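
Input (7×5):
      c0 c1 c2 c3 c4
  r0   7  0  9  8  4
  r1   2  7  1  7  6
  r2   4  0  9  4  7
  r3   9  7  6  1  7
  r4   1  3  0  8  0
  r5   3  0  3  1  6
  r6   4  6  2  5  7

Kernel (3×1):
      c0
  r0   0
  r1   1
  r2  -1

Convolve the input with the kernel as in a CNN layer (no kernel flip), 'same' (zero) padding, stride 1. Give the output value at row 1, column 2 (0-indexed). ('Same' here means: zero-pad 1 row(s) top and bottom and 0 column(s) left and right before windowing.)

The receptive field on the zero-padded input at this output position is [9 / 1 / 9]. Elementwise product with the kernel and sum: 1·1 + 9·-1.

-8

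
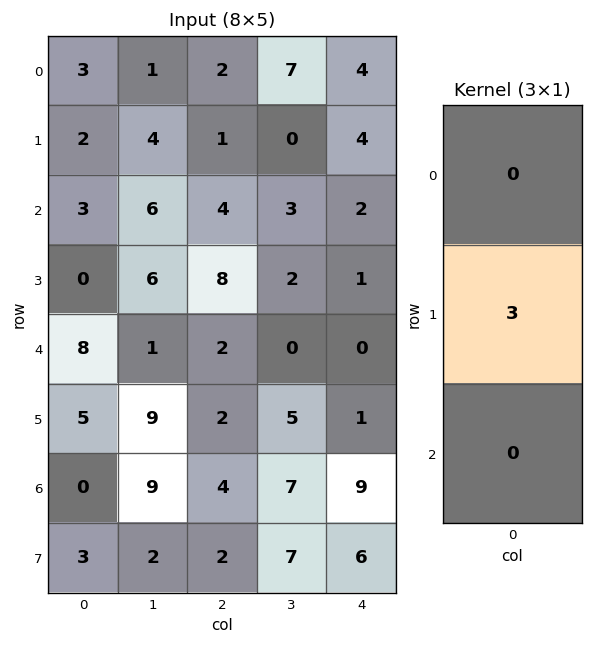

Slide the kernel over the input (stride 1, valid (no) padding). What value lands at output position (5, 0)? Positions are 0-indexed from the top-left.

0

The receptive field on the input at this output position is [5 / 0 / 3]. Elementwise product with the kernel and sum: 0·3.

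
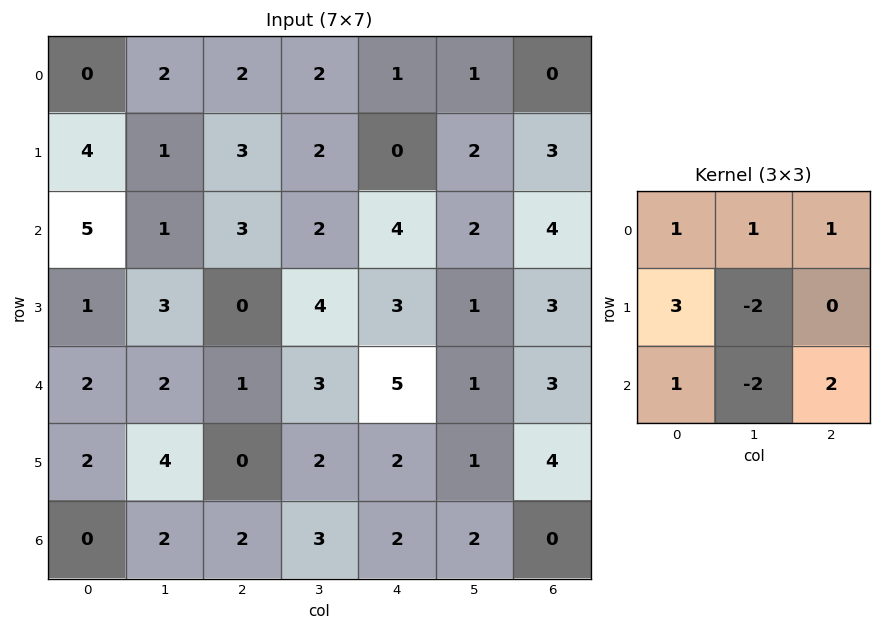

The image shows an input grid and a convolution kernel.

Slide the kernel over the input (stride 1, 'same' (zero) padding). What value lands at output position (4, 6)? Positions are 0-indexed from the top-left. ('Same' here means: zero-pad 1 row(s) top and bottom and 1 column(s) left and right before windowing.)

-6

The receptive field on the zero-padded input at this output position is [1 3 0 / 1 3 0 / 1 4 0]. Elementwise product with the kernel and sum: 1·1 + 3·1 + 0·1 + 1·3 + 3·-2 + 1·1 + 4·-2 + 0·2.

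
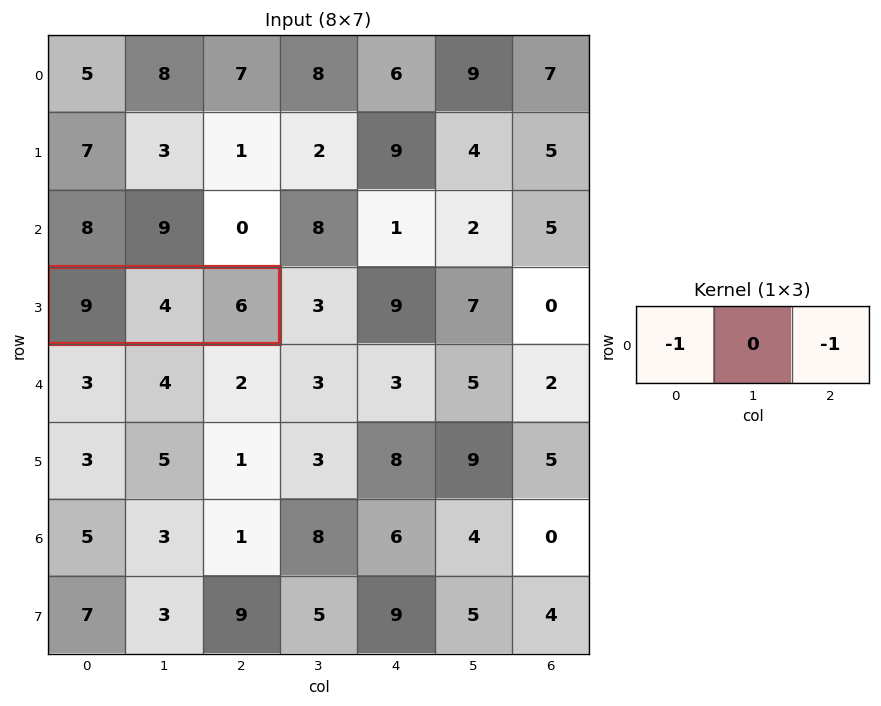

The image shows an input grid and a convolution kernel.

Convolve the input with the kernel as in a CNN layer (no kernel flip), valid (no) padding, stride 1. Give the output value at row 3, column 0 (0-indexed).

-15

The receptive field on the input at this output position is [9 4 6]. Elementwise product with the kernel and sum: 9·-1 + 6·-1.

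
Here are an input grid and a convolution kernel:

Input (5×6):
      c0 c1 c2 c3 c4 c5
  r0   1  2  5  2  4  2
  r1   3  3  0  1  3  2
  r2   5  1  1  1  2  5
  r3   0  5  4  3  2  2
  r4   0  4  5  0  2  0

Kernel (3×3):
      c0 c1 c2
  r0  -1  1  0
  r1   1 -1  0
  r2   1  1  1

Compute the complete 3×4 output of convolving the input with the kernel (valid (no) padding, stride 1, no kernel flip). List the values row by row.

Output[0,0]: The receptive field on the input at this output position is [1 2 5 / 3 3 0 / 5 1 1]. Elementwise product with the kernel and sum: 1·-1 + 2·1 + 3·1 + 3·-1 + 5·1 + 1·1 + 1·1.
Output[0,1]: The receptive field on the input at this output position is [2 5 2 / 3 0 1 / 1 1 1]. Elementwise product with the kernel and sum: 2·-1 + 5·1 + 3·1 + 0·-1 + 1·1 + 1·1 + 1·1.

8 9 0 8
13 9 10 8
0 10 8 4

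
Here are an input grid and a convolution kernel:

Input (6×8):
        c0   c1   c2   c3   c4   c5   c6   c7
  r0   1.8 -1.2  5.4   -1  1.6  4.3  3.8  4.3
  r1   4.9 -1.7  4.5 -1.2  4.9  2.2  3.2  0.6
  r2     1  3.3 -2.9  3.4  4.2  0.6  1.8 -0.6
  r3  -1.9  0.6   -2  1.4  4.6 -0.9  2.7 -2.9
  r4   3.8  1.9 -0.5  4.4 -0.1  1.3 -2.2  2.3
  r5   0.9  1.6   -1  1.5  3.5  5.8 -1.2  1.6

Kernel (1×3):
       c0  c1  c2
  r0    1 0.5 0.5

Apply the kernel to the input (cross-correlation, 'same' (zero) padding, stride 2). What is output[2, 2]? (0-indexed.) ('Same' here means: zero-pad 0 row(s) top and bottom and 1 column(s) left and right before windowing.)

The receptive field on the zero-padded input at this output position is [4.4 -0.1 1.3]. Elementwise product with the kernel and sum: 4.4·1 + -0.1·0.5 + 1.3·0.5.

5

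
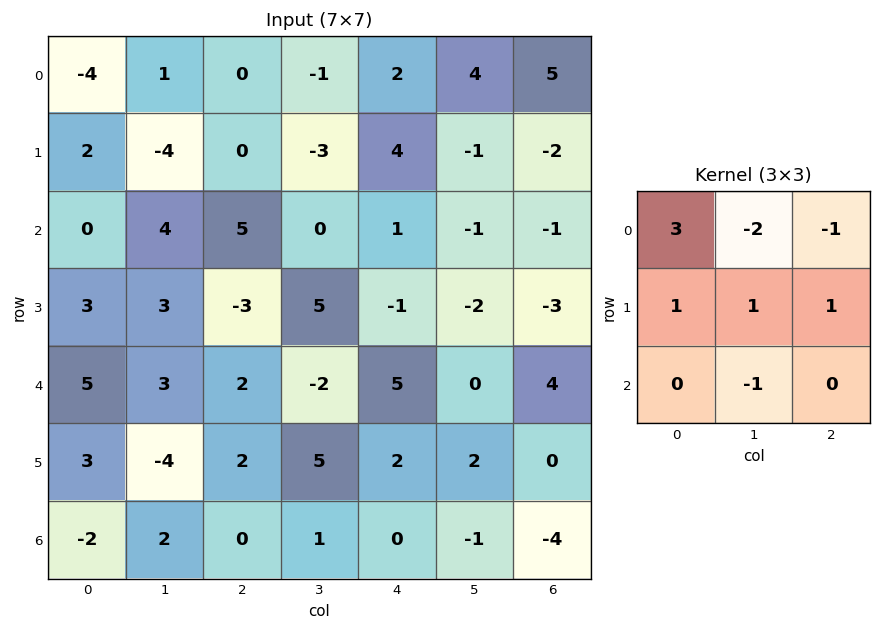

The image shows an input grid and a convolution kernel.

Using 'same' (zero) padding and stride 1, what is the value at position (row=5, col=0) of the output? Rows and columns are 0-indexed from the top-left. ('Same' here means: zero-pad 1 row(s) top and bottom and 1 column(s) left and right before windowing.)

-12

The receptive field on the zero-padded input at this output position is [0 5 3 / 0 3 -4 / 0 -2 2]. Elementwise product with the kernel and sum: 0·3 + 5·-2 + 3·-1 + 0·1 + 3·1 + -4·1 + -2·-1.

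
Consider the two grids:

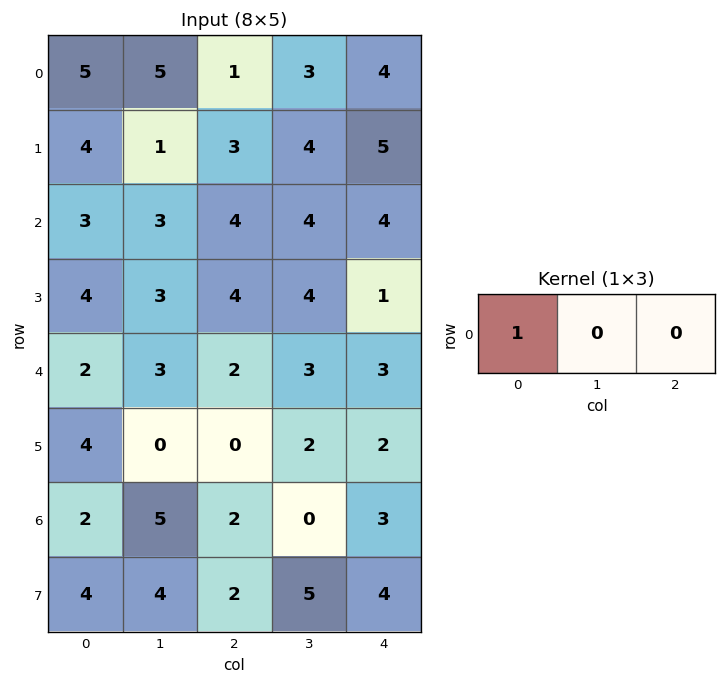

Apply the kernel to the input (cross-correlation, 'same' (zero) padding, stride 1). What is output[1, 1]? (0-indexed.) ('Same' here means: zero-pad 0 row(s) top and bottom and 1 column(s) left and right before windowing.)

The receptive field on the zero-padded input at this output position is [4 1 3]. Elementwise product with the kernel and sum: 4·1.

4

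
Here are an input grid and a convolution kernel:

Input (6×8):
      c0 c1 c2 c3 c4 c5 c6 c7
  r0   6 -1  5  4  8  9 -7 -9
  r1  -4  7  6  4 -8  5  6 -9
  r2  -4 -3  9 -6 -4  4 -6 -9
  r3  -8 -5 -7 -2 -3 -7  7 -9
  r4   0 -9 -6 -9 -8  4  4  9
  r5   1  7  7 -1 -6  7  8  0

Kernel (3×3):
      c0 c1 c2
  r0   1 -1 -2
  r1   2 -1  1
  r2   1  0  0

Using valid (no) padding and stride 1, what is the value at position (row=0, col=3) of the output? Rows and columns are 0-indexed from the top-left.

The receptive field on the input at this output position is [4 8 9 / 4 -8 5 / -6 -4 4]. Elementwise product with the kernel and sum: 4·1 + 8·-1 + 9·-2 + 4·2 + -8·-1 + 5·1 + -6·1.

-7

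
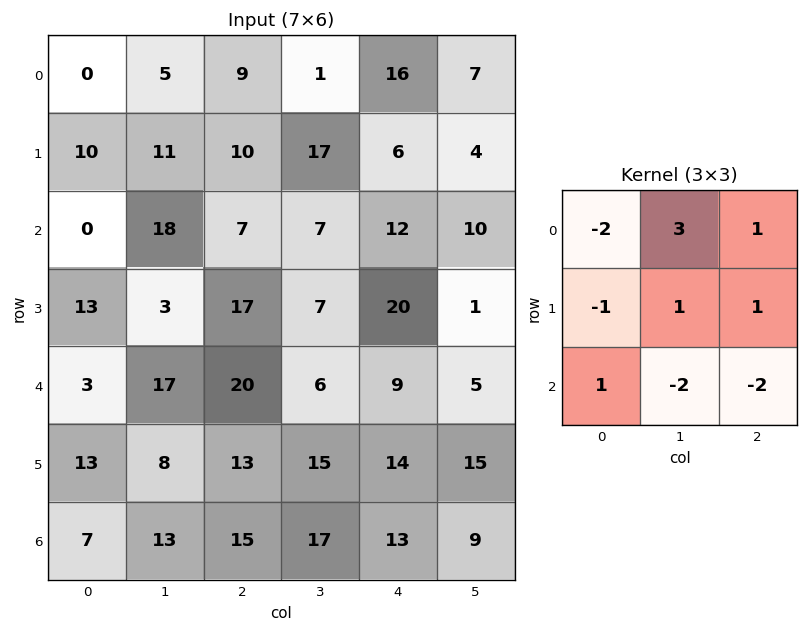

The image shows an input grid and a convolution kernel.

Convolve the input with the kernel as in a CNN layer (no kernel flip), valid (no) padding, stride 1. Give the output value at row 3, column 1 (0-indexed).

The receptive field on the input at this output position is [3 17 7 / 17 20 6 / 8 13 15]. Elementwise product with the kernel and sum: 3·-2 + 17·3 + 7·1 + 17·-1 + 20·1 + 6·1 + 8·1 + 13·-2 + 15·-2.

13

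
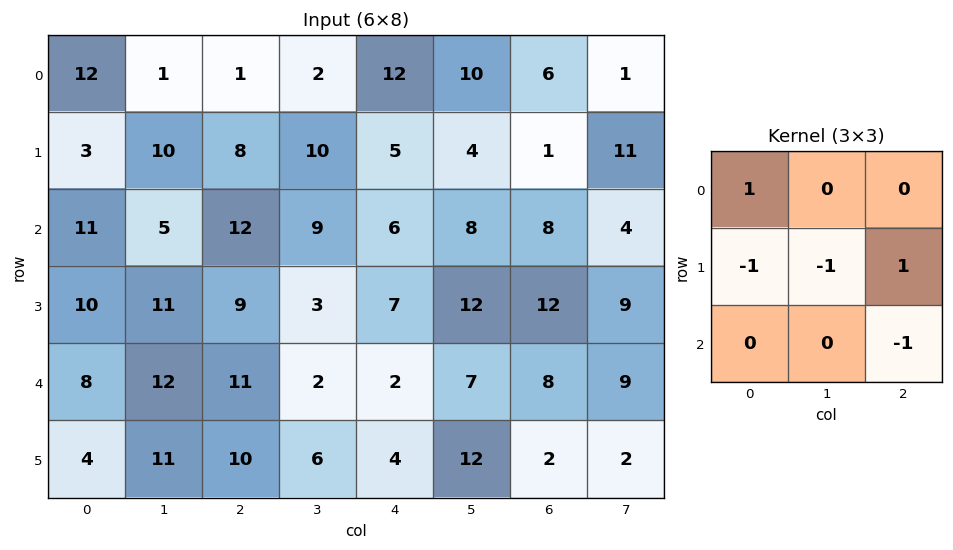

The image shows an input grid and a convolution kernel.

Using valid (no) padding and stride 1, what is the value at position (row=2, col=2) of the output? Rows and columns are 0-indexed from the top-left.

5

The receptive field on the input at this output position is [12 9 6 / 9 3 7 / 11 2 2]. Elementwise product with the kernel and sum: 12·1 + 9·-1 + 3·-1 + 7·1 + 2·-1.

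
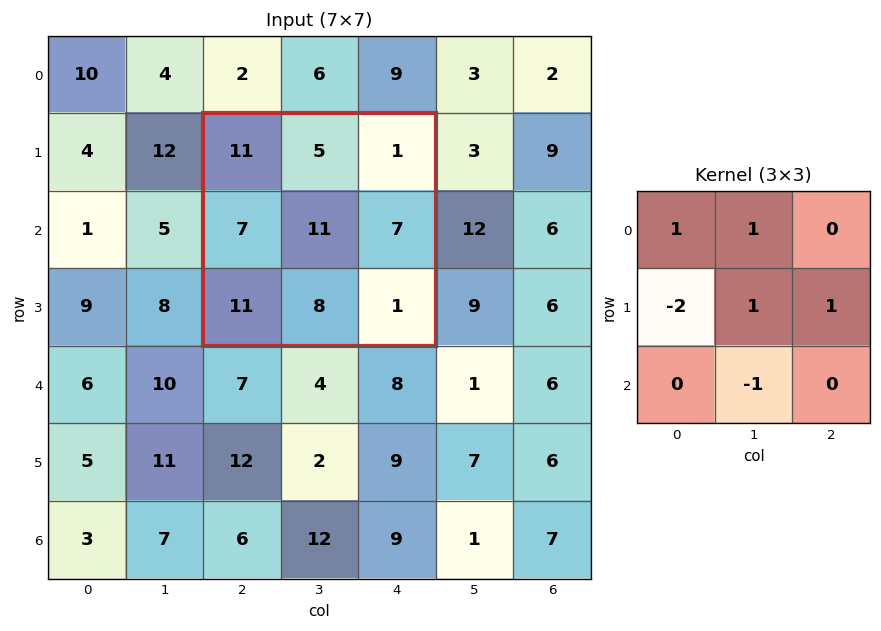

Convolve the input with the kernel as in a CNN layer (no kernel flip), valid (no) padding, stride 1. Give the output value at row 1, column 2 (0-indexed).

The receptive field on the input at this output position is [11 5 1 / 7 11 7 / 11 8 1]. Elementwise product with the kernel and sum: 11·1 + 5·1 + 7·-2 + 11·1 + 7·1 + 8·-1.

12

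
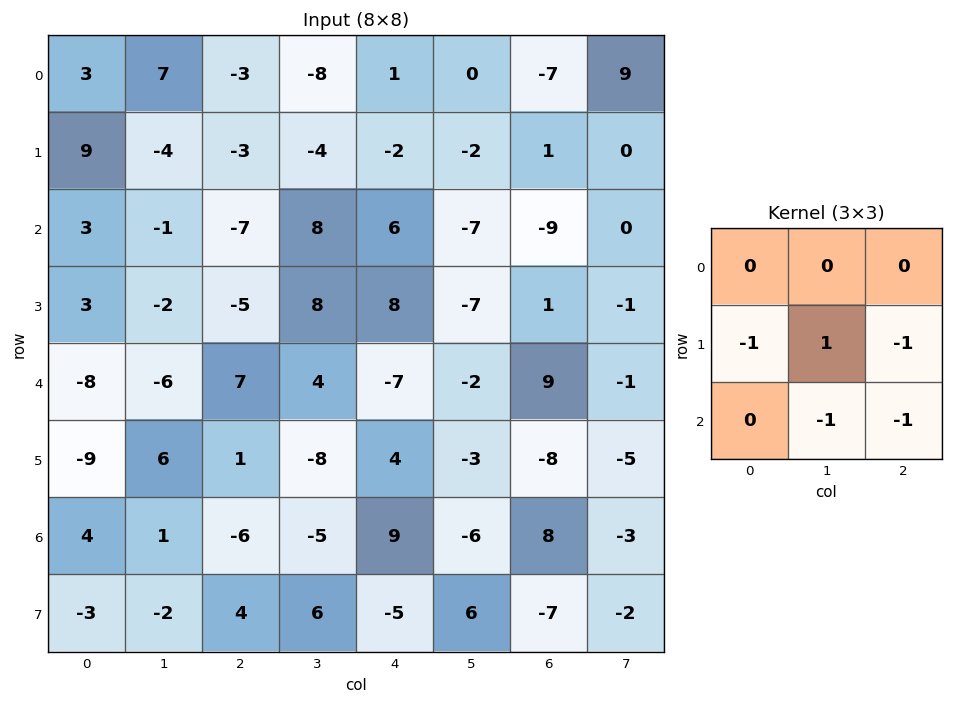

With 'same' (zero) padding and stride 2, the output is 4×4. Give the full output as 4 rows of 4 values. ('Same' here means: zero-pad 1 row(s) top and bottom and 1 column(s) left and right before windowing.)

-9 5 13 -17
3 -17 4 -2
1 16 -10 25
8 -12 19 26

Output[0,0]: The receptive field on the zero-padded input at this output position is [0 0 0 / 0 3 7 / 0 9 -4]. Elementwise product with the kernel and sum: 0·-1 + 3·1 + 7·-1 + 9·-1 + -4·-1.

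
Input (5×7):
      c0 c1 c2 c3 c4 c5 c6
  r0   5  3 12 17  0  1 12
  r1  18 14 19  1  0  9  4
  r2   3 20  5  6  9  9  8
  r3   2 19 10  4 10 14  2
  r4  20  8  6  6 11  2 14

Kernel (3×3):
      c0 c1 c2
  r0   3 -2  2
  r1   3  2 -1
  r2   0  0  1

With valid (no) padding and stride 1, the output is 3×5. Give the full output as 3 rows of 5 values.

Output[0,0]: The receptive field on the input at this output position is [5 3 12 / 18 14 19 / 3 20 5]. Elementwise product with the kernel and sum: 5·3 + 3·-2 + 12·2 + 18·3 + 14·2 + 19·-1 + 5·1.
Output[0,1]: The receptive field on the input at this output position is [3 12 17 / 14 19 1 / 20 5 6]. Elementwise product with the kernel and sum: 3·3 + 12·-2 + 17·2 + 14·3 + 19·2 + 1·-1 + 6·1.

101 104 70 56 44
118 74 83 62 29
19 141 60 38 95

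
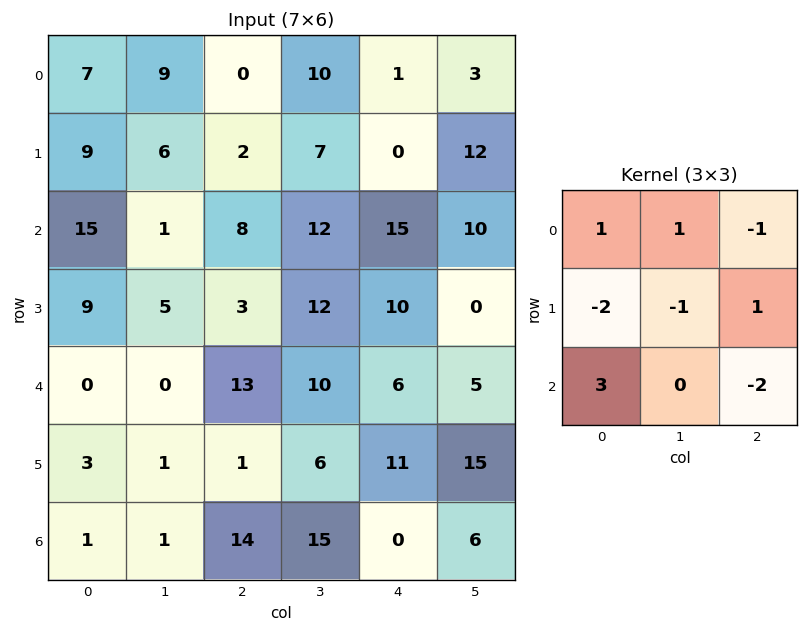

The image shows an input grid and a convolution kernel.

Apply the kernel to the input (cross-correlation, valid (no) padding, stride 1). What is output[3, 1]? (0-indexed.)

-16

The receptive field on the input at this output position is [5 3 12 / 0 13 10 / 1 1 6]. Elementwise product with the kernel and sum: 5·1 + 3·1 + 12·-1 + 0·-2 + 13·-1 + 10·1 + 1·3 + 6·-2.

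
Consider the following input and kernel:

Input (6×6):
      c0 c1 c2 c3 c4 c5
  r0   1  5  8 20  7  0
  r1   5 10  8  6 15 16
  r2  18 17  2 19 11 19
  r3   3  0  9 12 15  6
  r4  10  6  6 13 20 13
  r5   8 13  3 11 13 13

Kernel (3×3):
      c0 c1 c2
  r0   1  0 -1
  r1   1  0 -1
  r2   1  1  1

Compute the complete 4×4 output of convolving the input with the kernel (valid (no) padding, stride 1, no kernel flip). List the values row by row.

Output[0,0]: The receptive field on the input at this output position is [1 5 8 / 5 10 8 / 18 17 2]. Elementwise product with the kernel and sum: 1·1 + 8·-1 + 5·1 + 8·-1 + 18·1 + 17·1 + 2·1.
Output[0,1]: The receptive field on the input at this output position is [5 8 20 / 10 8 6 / 17 2 19]. Elementwise product with the kernel and sum: 5·1 + 20·-1 + 10·1 + 6·-1 + 17·1 + 2·1 + 19·1.

27 27 26 59
25 23 20 23
32 11 24 52
22 8 7 43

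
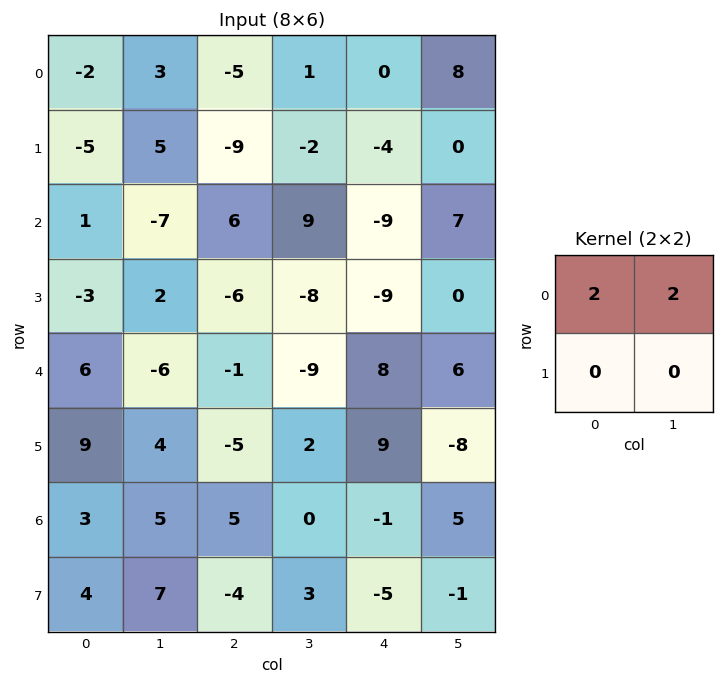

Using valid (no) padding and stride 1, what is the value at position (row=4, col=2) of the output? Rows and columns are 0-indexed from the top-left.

-20

The receptive field on the input at this output position is [-1 -9 / -5 2]. Elementwise product with the kernel and sum: -1·2 + -9·2.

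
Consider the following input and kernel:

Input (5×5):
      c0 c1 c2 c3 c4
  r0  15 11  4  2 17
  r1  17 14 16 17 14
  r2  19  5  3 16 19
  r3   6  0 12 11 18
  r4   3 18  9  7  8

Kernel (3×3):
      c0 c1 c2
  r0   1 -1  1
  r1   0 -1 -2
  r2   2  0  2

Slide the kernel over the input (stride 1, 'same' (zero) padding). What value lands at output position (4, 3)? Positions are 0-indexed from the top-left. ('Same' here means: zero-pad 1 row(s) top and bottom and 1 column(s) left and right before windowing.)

-4

The receptive field on the zero-padded input at this output position is [12 11 18 / 9 7 8 / 0 0 0]. Elementwise product with the kernel and sum: 12·1 + 11·-1 + 18·1 + 7·-1 + 8·-2 + 0·2 + 0·2.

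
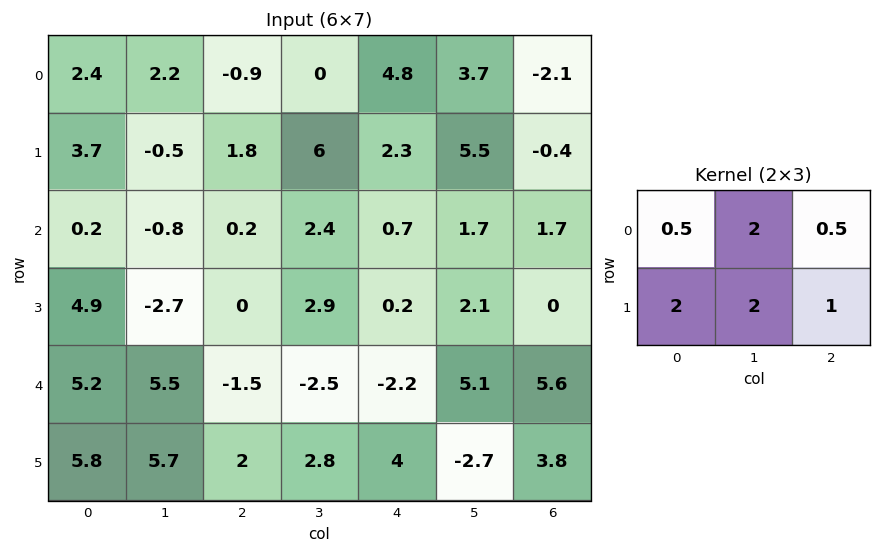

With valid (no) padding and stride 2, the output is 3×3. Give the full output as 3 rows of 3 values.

13.35 19.85 23.95
3 11.25 9.2
37.85 6.75 18.3

Output[0,0]: The receptive field on the input at this output position is [2.4 2.2 -0.9 / 3.7 -0.5 1.8]. Elementwise product with the kernel and sum: 2.4·0.5 + 2.2·2 + -0.9·0.5 + 3.7·2 + -0.5·2 + 1.8·1.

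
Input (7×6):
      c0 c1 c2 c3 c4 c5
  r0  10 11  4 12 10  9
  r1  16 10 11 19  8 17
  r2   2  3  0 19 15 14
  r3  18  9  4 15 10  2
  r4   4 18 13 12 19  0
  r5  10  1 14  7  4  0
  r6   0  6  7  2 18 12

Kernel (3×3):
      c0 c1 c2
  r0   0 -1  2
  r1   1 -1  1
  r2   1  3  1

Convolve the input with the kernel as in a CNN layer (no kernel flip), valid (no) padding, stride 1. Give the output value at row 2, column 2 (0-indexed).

The receptive field on the input at this output position is [0 19 15 / 4 15 10 / 13 12 19]. Elementwise product with the kernel and sum: 19·-1 + 15·2 + 4·1 + 15·-1 + 10·1 + 13·1 + 12·3 + 19·1.

78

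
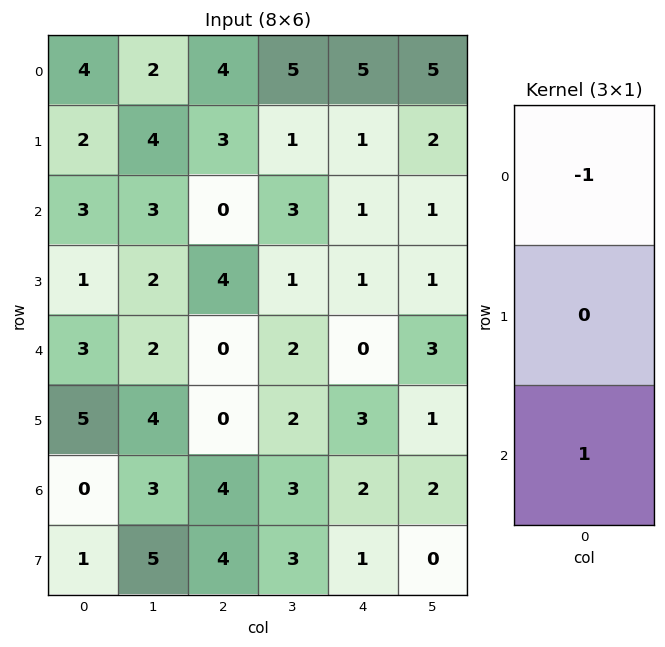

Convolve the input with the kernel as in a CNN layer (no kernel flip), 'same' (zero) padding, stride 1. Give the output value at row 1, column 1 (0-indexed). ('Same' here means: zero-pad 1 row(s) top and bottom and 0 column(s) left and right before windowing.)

The receptive field on the zero-padded input at this output position is [2 / 4 / 3]. Elementwise product with the kernel and sum: 2·-1 + 3·1.

1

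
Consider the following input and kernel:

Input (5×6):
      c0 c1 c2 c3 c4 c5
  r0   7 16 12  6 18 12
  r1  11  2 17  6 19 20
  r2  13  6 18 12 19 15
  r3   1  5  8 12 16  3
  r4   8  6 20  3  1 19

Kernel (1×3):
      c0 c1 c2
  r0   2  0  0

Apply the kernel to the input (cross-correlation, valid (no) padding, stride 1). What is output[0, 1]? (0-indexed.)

The receptive field on the input at this output position is [16 12 6]. Elementwise product with the kernel and sum: 16·2.

32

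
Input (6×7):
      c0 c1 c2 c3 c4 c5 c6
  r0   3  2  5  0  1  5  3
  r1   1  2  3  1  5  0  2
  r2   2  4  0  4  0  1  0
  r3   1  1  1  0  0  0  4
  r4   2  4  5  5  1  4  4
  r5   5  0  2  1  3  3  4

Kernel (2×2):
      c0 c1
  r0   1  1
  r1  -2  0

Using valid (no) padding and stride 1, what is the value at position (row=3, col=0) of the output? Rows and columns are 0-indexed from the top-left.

-2

The receptive field on the input at this output position is [1 1 / 2 4]. Elementwise product with the kernel and sum: 1·1 + 1·1 + 2·-2.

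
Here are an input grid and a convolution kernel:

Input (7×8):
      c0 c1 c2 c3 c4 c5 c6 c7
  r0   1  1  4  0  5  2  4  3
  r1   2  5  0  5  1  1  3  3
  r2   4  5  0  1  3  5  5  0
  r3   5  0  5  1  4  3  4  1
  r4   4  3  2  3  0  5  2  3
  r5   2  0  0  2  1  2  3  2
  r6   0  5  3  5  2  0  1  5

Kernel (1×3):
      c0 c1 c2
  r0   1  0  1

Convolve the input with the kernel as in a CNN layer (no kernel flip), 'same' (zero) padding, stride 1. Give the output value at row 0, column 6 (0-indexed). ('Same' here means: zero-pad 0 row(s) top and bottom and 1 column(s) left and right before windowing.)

The receptive field on the zero-padded input at this output position is [2 4 3]. Elementwise product with the kernel and sum: 2·1 + 3·1.

5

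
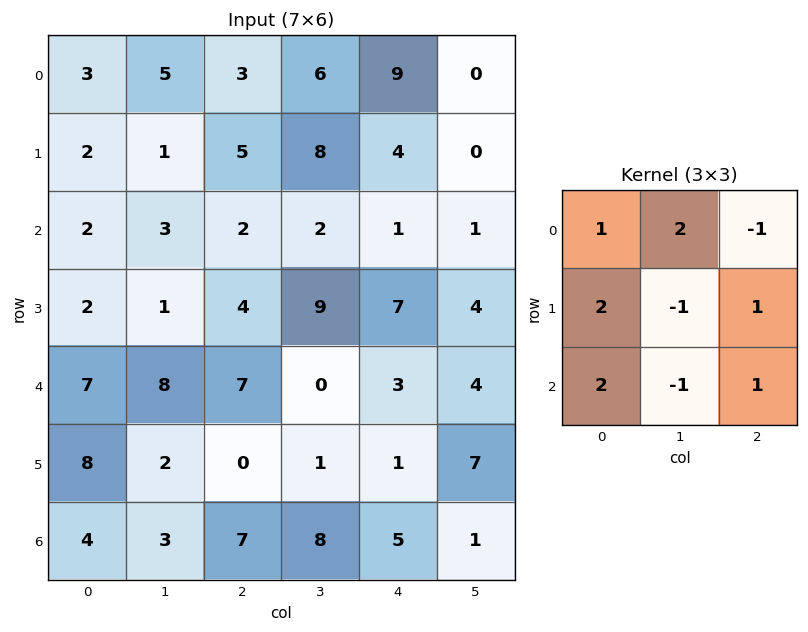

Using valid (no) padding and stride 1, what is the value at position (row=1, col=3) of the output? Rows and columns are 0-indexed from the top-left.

35

The receptive field on the input at this output position is [8 4 0 / 2 1 1 / 9 7 4]. Elementwise product with the kernel and sum: 8·1 + 4·2 + 0·-1 + 2·2 + 1·-1 + 1·1 + 9·2 + 7·-1 + 4·1.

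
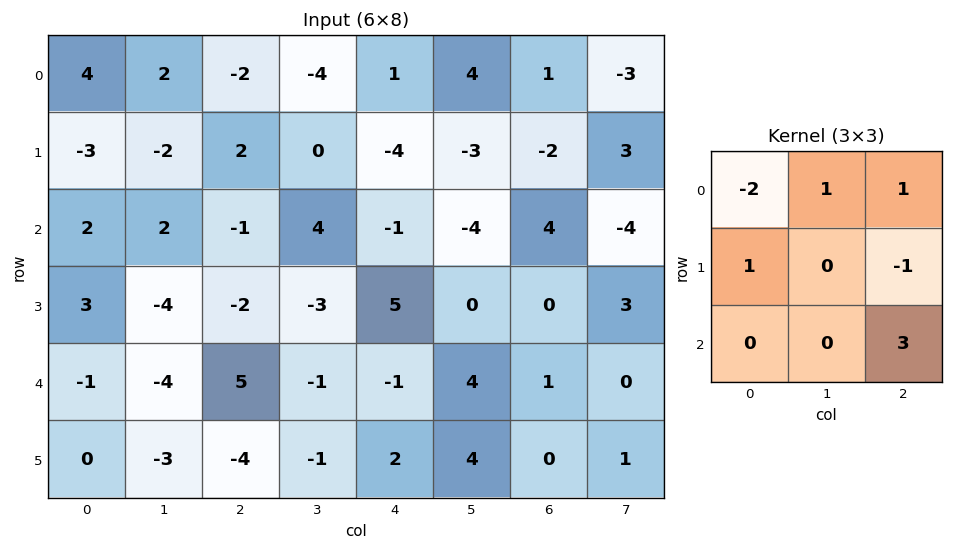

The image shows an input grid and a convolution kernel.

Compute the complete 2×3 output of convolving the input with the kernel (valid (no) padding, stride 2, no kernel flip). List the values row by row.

Output[0,0]: The receptive field on the input at this output position is [4 2 -2 / -3 -2 2 / 2 2 -1]. Elementwise product with the kernel and sum: 4·-2 + 2·1 + -2·1 + -3·1 + 2·-1 + -1·3.
Output[0,1]: The receptive field on the input at this output position is [-2 -4 1 / 2 0 -4 / -1 4 -1]. Elementwise product with the kernel and sum: -2·-2 + -4·1 + 1·1 + 2·1 + -4·-1 + -1·3.

-16 4 13
17 -5 10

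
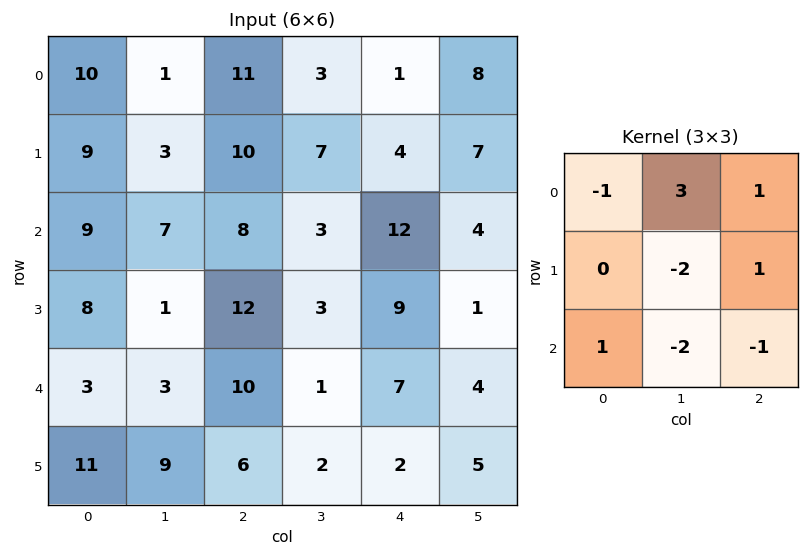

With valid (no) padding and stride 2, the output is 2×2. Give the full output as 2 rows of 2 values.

-5 -21
17 17

Output[0,0]: The receptive field on the input at this output position is [10 1 11 / 9 3 10 / 9 7 8]. Elementwise product with the kernel and sum: 10·-1 + 1·3 + 11·1 + 3·-2 + 10·1 + 9·1 + 7·-2 + 8·-1.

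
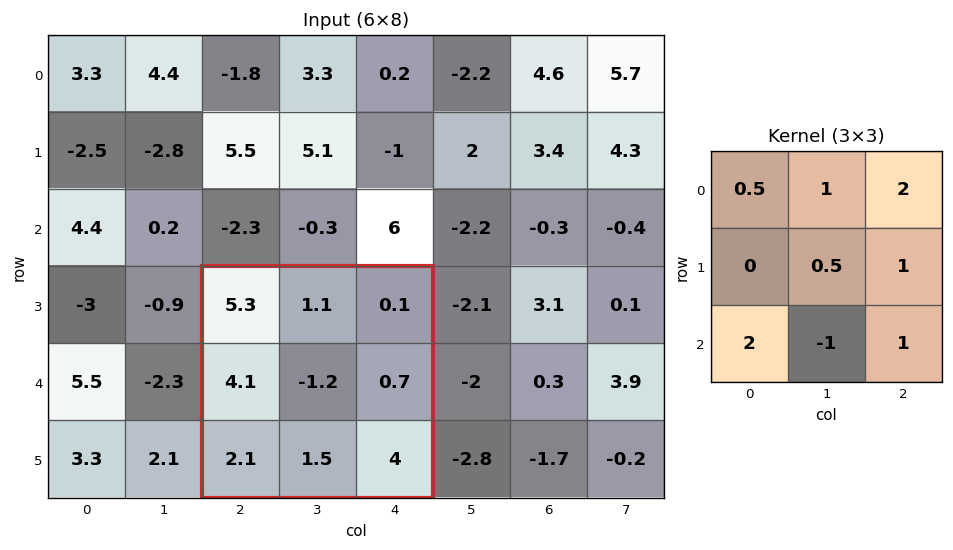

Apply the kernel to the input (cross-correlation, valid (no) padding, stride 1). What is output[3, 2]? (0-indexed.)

10.75

The receptive field on the input at this output position is [5.3 1.1 0.1 / 4.1 -1.2 0.7 / 2.1 1.5 4]. Elementwise product with the kernel and sum: 5.3·0.5 + 1.1·1 + 0.1·2 + -1.2·0.5 + 0.7·1 + 2.1·2 + 1.5·-1 + 4·1.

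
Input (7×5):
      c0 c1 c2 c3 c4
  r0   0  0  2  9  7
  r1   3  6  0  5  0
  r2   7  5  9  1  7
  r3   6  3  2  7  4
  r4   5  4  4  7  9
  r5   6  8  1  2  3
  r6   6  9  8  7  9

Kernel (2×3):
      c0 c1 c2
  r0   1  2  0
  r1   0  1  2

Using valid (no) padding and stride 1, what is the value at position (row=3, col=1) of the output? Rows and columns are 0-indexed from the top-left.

The receptive field on the input at this output position is [3 2 7 / 4 4 7]. Elementwise product with the kernel and sum: 3·1 + 2·2 + 4·1 + 7·2.

25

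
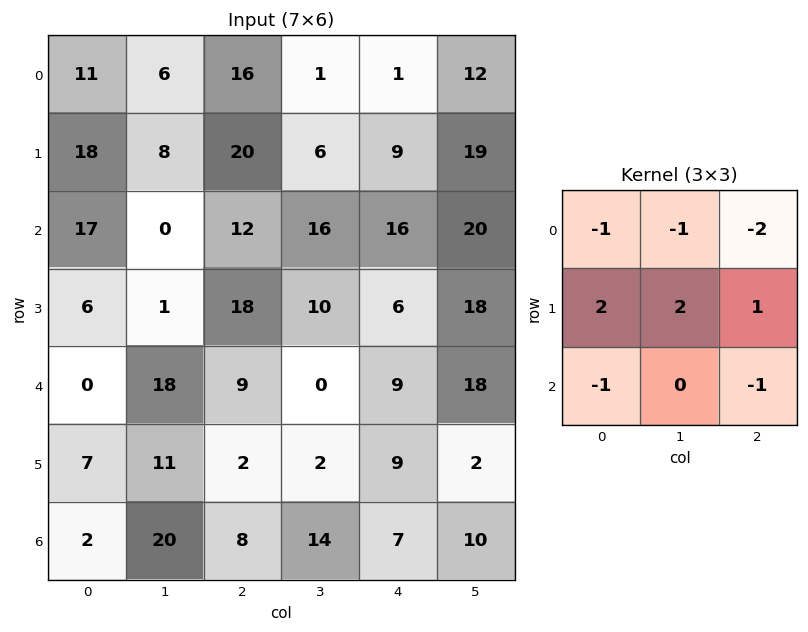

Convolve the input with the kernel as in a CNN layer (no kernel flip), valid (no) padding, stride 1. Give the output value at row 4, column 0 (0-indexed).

-8

The receptive field on the input at this output position is [0 18 9 / 7 11 2 / 2 20 8]. Elementwise product with the kernel and sum: 0·-1 + 18·-1 + 9·-2 + 7·2 + 11·2 + 2·1 + 2·-1 + 8·-1.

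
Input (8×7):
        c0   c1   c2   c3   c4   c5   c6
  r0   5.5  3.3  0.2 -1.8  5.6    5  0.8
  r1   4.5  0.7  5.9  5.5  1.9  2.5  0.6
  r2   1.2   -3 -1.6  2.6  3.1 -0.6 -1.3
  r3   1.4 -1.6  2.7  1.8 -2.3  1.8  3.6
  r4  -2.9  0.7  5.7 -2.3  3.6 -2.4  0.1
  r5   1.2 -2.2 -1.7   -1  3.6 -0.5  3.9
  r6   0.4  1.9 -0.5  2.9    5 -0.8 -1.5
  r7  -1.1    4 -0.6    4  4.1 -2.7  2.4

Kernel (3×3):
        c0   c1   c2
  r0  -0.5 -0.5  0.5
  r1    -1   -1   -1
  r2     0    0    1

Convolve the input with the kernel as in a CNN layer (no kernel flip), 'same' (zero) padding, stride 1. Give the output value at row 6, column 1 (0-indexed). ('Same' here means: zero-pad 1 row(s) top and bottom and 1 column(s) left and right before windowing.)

-2.75

The receptive field on the zero-padded input at this output position is [1.2 -2.2 -1.7 / 0.4 1.9 -0.5 / -1.1 4 -0.6]. Elementwise product with the kernel and sum: 1.2·-0.5 + -2.2·-0.5 + -1.7·0.5 + 0.4·-1 + 1.9·-1 + -0.5·-1 + -0.6·1.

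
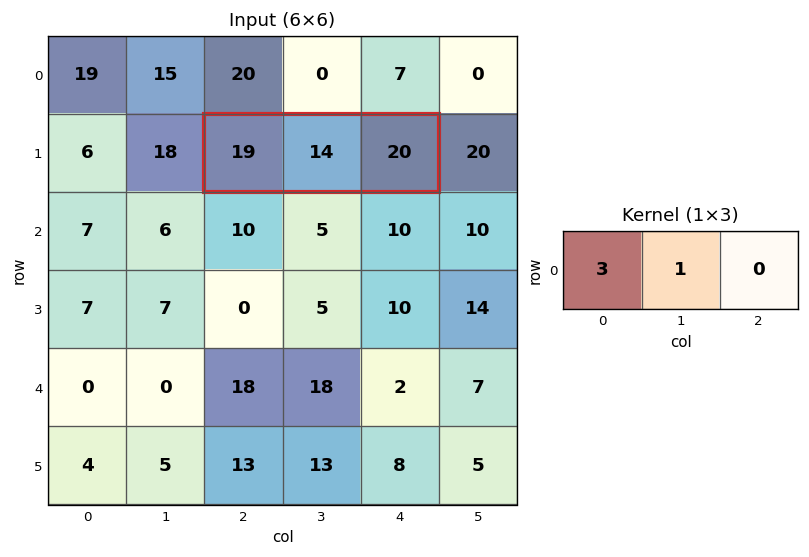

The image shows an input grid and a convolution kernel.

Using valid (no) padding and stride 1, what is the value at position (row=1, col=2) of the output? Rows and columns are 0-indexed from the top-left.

The receptive field on the input at this output position is [19 14 20]. Elementwise product with the kernel and sum: 19·3 + 14·1.

71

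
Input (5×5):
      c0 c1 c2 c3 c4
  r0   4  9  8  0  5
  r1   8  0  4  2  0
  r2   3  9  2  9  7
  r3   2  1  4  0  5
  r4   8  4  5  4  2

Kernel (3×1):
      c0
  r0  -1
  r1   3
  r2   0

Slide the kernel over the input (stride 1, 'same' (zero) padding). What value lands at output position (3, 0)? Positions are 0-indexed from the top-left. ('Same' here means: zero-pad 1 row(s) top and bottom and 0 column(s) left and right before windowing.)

3

The receptive field on the zero-padded input at this output position is [3 / 2 / 8]. Elementwise product with the kernel and sum: 3·-1 + 2·3.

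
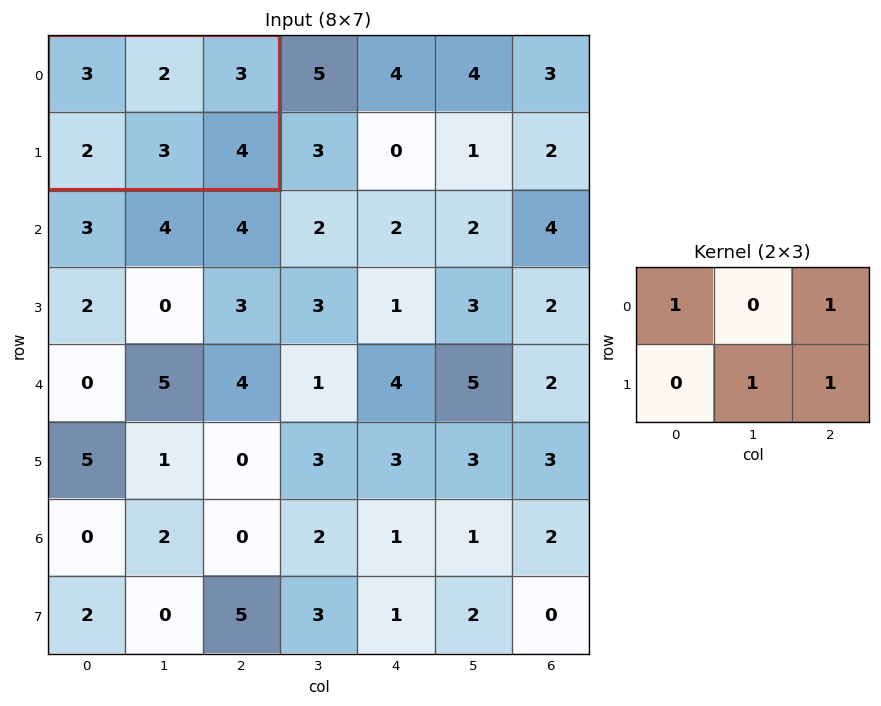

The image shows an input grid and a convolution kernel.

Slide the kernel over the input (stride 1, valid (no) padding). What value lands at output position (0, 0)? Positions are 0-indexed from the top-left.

13

The receptive field on the input at this output position is [3 2 3 / 2 3 4]. Elementwise product with the kernel and sum: 3·1 + 3·1 + 3·1 + 4·1.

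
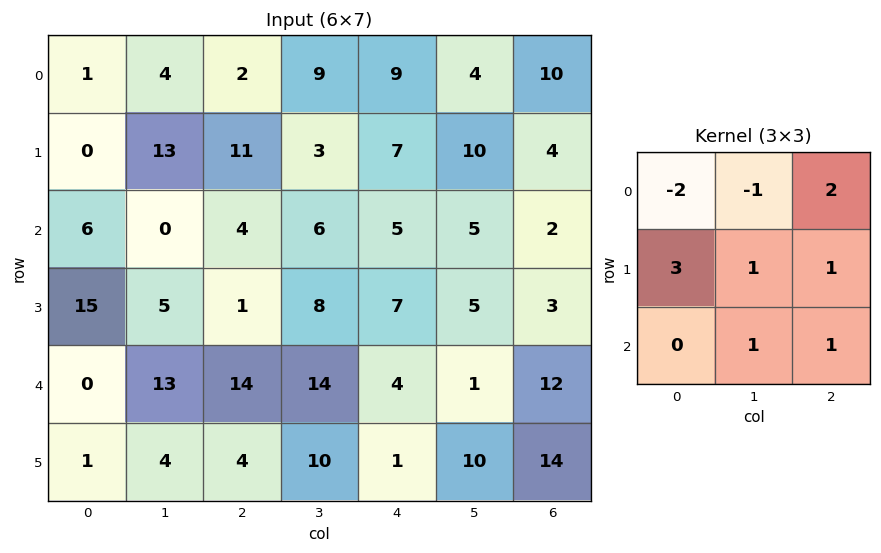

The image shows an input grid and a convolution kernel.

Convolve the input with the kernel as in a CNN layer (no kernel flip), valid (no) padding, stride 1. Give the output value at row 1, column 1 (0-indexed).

The receptive field on the input at this output position is [13 11 3 / 0 4 6 / 5 1 8]. Elementwise product with the kernel and sum: 13·-2 + 11·-1 + 3·2 + 0·3 + 4·1 + 6·1 + 1·1 + 8·1.

-12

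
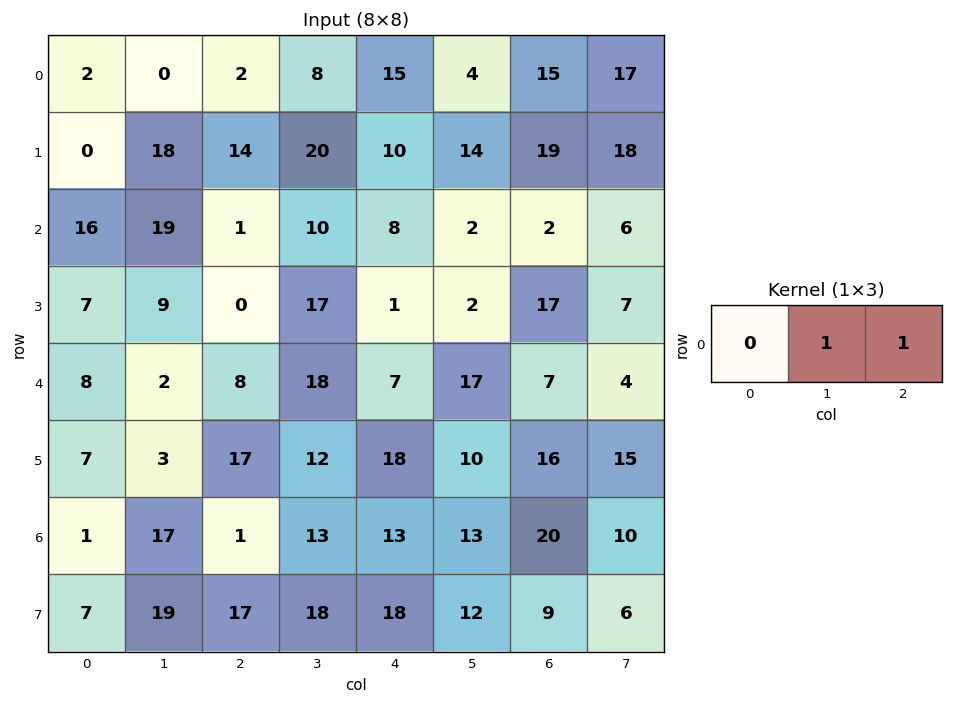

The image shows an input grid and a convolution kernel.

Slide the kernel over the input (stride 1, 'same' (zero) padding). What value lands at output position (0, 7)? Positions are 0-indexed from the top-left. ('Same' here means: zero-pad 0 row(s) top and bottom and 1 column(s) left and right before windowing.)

17

The receptive field on the zero-padded input at this output position is [15 17 0]. Elementwise product with the kernel and sum: 17·1 + 0·1.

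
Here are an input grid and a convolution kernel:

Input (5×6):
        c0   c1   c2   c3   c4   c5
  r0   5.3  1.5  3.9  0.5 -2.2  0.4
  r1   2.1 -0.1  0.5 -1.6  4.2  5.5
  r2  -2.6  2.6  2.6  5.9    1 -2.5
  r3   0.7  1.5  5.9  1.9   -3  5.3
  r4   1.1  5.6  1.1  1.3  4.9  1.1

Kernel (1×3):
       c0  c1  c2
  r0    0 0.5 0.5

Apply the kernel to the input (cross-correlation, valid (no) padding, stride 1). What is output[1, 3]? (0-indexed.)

The receptive field on the input at this output position is [-1.6 4.2 5.5]. Elementwise product with the kernel and sum: 4.2·0.5 + 5.5·0.5.

4.85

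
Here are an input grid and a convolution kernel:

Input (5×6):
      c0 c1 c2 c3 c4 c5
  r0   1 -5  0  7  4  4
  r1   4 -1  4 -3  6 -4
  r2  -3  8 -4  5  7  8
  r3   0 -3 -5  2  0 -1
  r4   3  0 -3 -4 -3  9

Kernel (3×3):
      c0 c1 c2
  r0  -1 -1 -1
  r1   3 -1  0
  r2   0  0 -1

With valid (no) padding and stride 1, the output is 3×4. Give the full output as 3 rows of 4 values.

Output[0,0]: The receptive field on the input at this output position is [1 -5 0 / 4 -1 4 / -3 8 -4]. Elementwise product with the kernel and sum: 1·-1 + -5·-1 + 0·-1 + 4·3 + -1·-1 + -4·-1.

21 -14 -3 -38
-19 26 -24 10
5 -9 -22 -23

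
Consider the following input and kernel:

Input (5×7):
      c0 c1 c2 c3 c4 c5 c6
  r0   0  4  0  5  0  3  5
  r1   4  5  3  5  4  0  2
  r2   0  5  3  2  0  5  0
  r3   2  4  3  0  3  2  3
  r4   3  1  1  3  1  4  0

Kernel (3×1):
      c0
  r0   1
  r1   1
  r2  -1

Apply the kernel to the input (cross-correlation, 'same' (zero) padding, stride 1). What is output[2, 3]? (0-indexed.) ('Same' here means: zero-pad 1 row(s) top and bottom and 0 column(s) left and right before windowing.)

7

The receptive field on the zero-padded input at this output position is [5 / 2 / 0]. Elementwise product with the kernel and sum: 5·1 + 2·1 + 0·-1.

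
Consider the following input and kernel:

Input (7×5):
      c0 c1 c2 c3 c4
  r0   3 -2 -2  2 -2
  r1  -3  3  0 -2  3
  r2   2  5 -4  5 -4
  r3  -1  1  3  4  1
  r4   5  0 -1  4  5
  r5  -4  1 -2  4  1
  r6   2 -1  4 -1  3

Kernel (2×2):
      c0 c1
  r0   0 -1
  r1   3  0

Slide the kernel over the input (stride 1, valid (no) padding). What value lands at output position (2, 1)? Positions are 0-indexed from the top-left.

7

The receptive field on the input at this output position is [5 -4 / 1 3]. Elementwise product with the kernel and sum: -4·-1 + 1·3.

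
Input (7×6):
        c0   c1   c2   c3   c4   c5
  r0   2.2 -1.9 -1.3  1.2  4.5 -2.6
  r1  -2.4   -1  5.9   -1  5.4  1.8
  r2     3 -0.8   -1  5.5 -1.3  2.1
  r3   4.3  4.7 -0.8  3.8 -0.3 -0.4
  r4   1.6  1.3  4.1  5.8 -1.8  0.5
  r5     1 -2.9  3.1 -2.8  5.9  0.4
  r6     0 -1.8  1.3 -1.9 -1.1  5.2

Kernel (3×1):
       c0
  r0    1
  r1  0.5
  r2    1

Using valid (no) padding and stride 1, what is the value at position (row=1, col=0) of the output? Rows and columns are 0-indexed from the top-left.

The receptive field on the input at this output position is [-2.4 / 3 / 4.3]. Elementwise product with the kernel and sum: -2.4·1 + 3·0.5 + 4.3·1.

3.4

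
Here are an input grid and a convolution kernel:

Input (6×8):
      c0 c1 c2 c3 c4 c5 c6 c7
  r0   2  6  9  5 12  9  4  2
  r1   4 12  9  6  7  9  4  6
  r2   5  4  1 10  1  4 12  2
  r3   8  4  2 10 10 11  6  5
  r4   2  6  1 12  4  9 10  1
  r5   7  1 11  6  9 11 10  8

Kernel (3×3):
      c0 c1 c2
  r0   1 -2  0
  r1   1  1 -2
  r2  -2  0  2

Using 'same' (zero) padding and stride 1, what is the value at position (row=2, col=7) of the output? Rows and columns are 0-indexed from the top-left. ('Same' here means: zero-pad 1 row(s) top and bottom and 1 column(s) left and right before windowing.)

The receptive field on the zero-padded input at this output position is [4 6 0 / 12 2 0 / 6 5 0]. Elementwise product with the kernel and sum: 4·1 + 6·-2 + 12·1 + 2·1 + 0·-2 + 6·-2 + 0·2.

-6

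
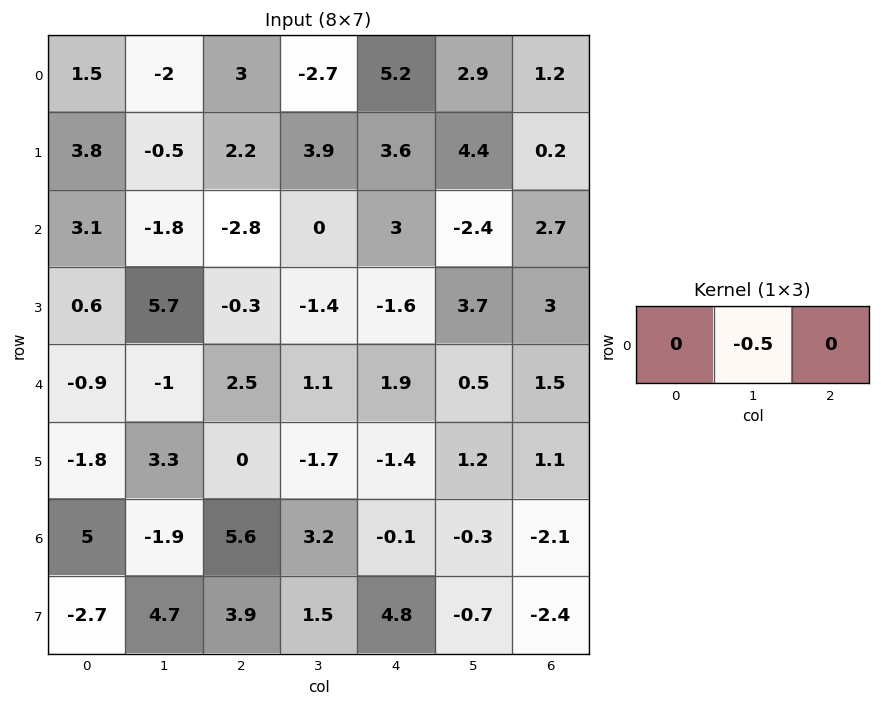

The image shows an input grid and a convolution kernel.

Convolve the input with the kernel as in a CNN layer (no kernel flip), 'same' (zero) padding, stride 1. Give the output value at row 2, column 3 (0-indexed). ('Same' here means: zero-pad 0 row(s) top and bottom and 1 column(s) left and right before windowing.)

The receptive field on the zero-padded input at this output position is [-2.8 0 3]. Elementwise product with the kernel and sum: 0·-0.5.

0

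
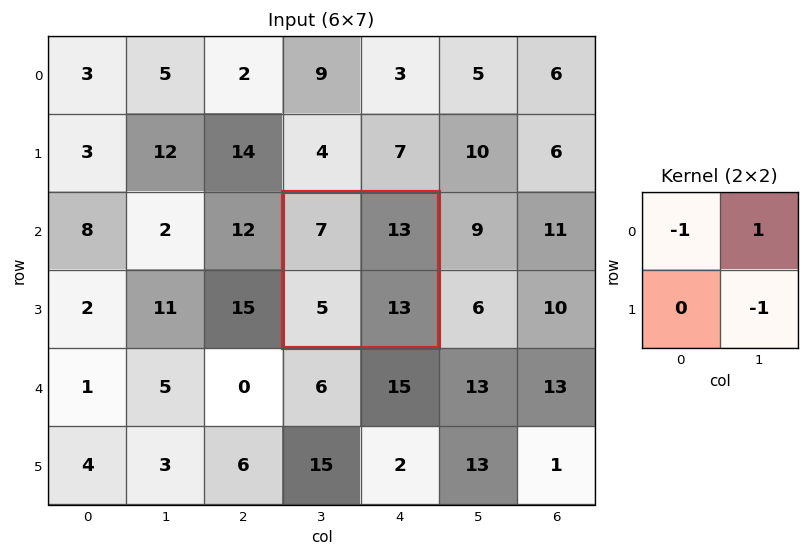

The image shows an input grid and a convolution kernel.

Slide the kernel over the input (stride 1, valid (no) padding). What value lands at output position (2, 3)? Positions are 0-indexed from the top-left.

The receptive field on the input at this output position is [7 13 / 5 13]. Elementwise product with the kernel and sum: 7·-1 + 13·1 + 13·-1.

-7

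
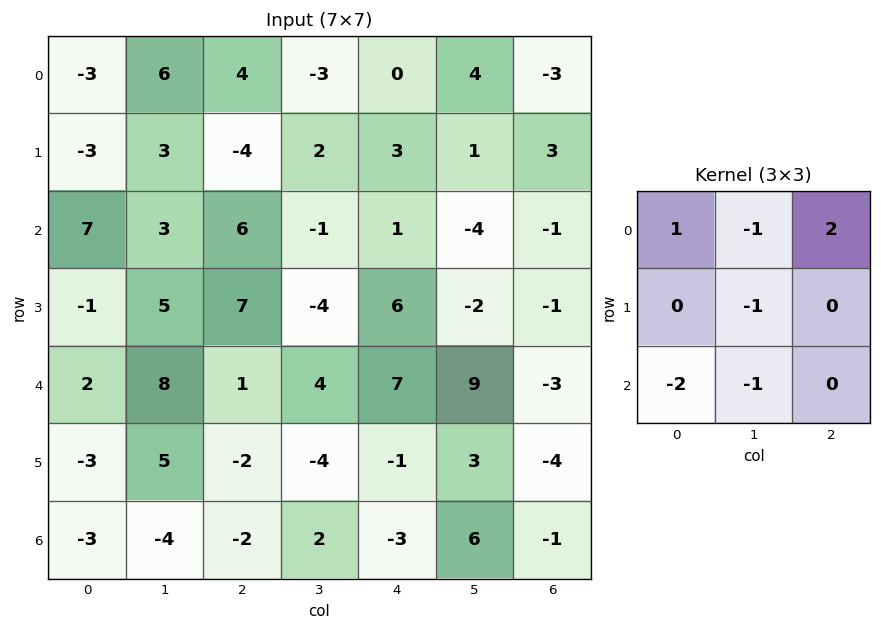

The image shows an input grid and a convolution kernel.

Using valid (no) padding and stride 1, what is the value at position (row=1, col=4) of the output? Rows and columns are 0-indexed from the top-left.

2

The receptive field on the input at this output position is [3 1 3 / 1 -4 -1 / 6 -2 -1]. Elementwise product with the kernel and sum: 3·1 + 1·-1 + 3·2 + -4·-1 + 6·-2 + -2·-1.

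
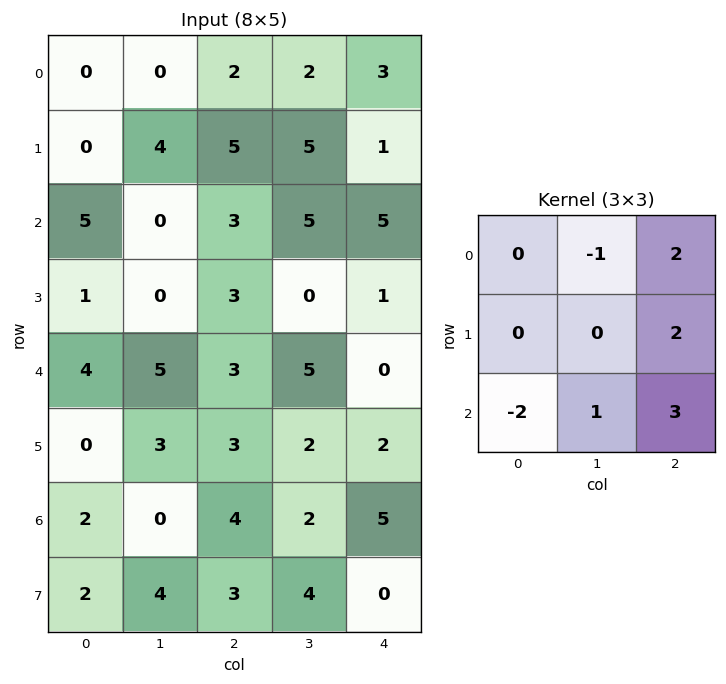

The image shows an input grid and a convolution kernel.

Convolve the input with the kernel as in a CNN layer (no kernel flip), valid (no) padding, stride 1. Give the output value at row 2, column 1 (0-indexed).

The receptive field on the input at this output position is [0 3 5 / 0 3 0 / 5 3 5]. Elementwise product with the kernel and sum: 3·-1 + 5·2 + 0·2 + 5·-2 + 3·1 + 5·3.

15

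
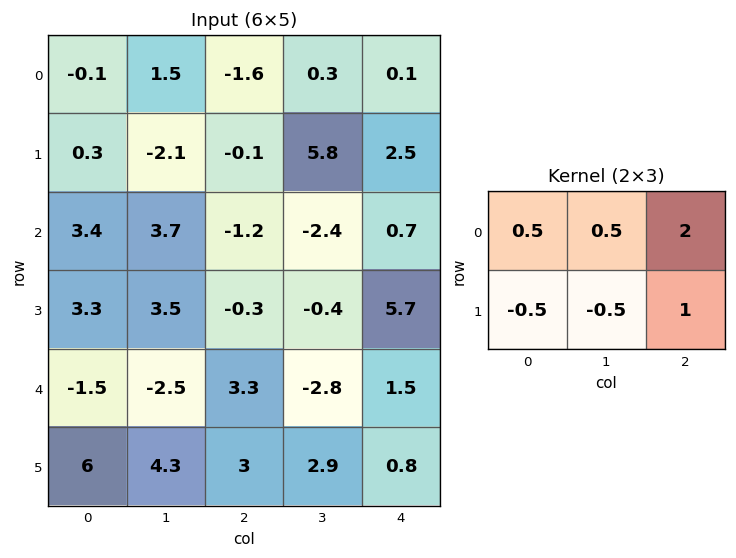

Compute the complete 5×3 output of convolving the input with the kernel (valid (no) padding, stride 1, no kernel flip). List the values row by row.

Output[0,0]: The receptive field on the input at this output position is [-0.1 1.5 -1.6 / 0.3 -2.1 -0.1]. Elementwise product with the kernel and sum: -0.1·0.5 + 1.5·0.5 + -1.6·2 + 0.3·-0.5 + -2.1·-0.5 + -0.1·1.
Output[0,1]: The receptive field on the input at this output position is [1.5 -1.6 0.3 / -2.1 -0.1 5.8]. Elementwise product with the kernel and sum: 1.5·0.5 + -1.6·0.5 + 0.3·2 + -2.1·-0.5 + -0.1·-0.5 + 5.8·1.

-1.7 7.45 -0.8
-5.85 6.85 10.35
-2.55 -5.55 5.65
8.1 -2.4 12.3
2.45 -5.95 1.1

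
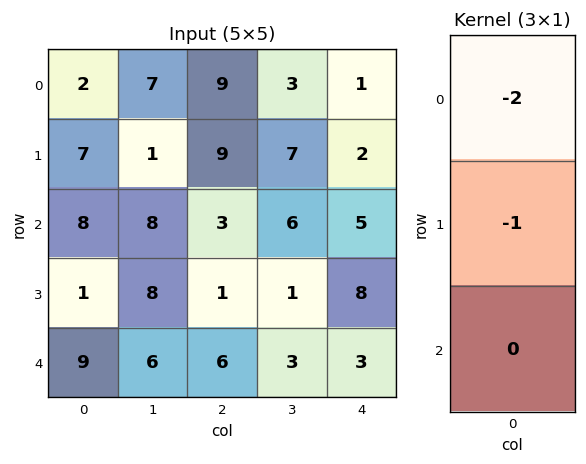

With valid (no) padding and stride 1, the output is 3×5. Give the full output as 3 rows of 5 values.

-11 -15 -27 -13 -4
-22 -10 -21 -20 -9
-17 -24 -7 -13 -18

Output[0,0]: The receptive field on the input at this output position is [2 / 7 / 8]. Elementwise product with the kernel and sum: 2·-2 + 7·-1.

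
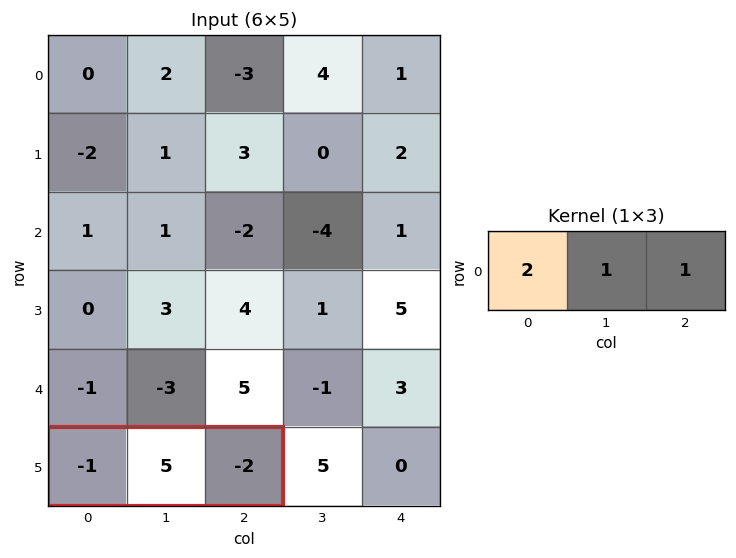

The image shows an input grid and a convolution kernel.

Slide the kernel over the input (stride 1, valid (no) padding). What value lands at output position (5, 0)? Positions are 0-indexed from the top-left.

The receptive field on the input at this output position is [-1 5 -2]. Elementwise product with the kernel and sum: -1·2 + 5·1 + -2·1.

1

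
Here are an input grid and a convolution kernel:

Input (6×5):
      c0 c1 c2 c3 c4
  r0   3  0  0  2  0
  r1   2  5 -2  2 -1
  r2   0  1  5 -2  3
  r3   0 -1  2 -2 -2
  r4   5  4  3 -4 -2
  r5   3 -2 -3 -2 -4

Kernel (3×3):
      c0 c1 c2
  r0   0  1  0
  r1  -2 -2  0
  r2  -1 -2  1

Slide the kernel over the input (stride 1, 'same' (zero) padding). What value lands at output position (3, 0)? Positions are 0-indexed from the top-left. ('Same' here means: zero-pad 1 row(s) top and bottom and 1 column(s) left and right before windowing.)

The receptive field on the zero-padded input at this output position is [0 0 1 / 0 0 -1 / 0 5 4]. Elementwise product with the kernel and sum: 0·1 + 0·-2 + 0·-2 + 0·-1 + 5·-2 + 4·1.

-6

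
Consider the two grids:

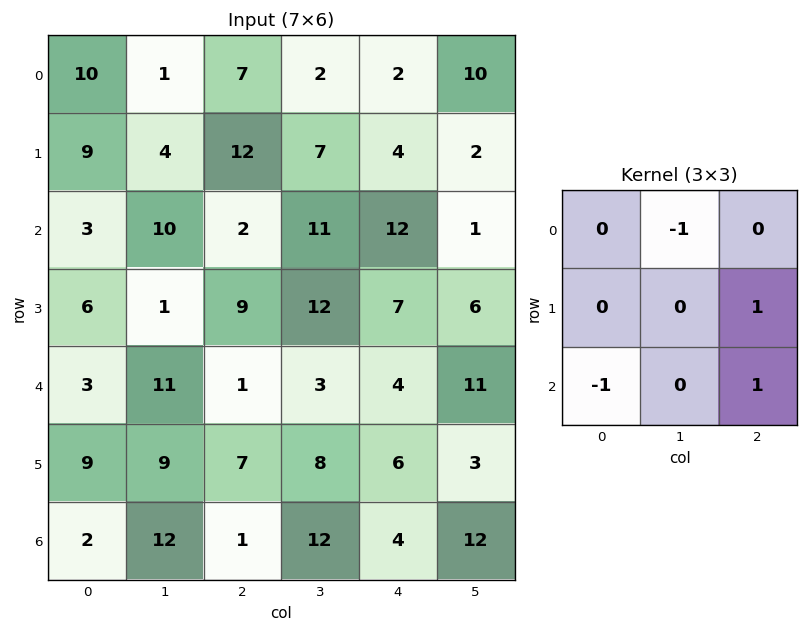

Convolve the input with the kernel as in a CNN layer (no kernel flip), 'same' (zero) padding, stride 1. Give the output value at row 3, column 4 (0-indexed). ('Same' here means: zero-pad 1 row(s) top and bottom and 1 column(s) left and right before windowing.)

2

The receptive field on the zero-padded input at this output position is [11 12 1 / 12 7 6 / 3 4 11]. Elementwise product with the kernel and sum: 12·-1 + 6·1 + 3·-1 + 11·1.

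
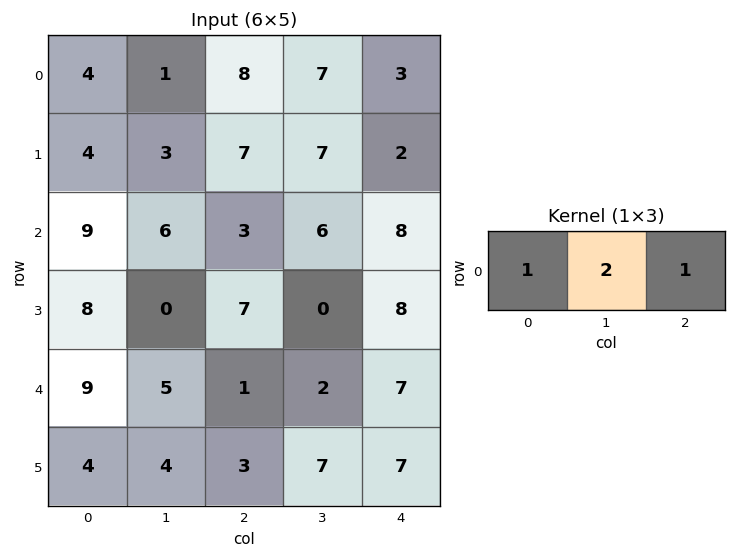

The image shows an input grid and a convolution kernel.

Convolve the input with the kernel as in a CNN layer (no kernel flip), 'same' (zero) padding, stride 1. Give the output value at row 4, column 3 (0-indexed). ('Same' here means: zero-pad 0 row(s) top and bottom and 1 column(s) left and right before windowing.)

12

The receptive field on the zero-padded input at this output position is [1 2 7]. Elementwise product with the kernel and sum: 1·1 + 2·2 + 7·1.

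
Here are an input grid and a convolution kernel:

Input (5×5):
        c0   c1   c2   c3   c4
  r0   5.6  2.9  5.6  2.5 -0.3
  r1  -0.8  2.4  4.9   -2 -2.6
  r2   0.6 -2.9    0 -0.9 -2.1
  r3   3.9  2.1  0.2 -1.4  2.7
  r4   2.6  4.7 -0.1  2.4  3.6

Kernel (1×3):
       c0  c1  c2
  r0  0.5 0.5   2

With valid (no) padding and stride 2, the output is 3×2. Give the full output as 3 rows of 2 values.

Output[0,0]: The receptive field on the input at this output position is [5.6 2.9 5.6]. Elementwise product with the kernel and sum: 5.6·0.5 + 2.9·0.5 + 5.6·2.
Output[0,1]: The receptive field on the input at this output position is [5.6 2.5 -0.3]. Elementwise product with the kernel and sum: 5.6·0.5 + 2.5·0.5 + -0.3·2.

15.45 3.45
-1.15 -4.65
3.45 8.35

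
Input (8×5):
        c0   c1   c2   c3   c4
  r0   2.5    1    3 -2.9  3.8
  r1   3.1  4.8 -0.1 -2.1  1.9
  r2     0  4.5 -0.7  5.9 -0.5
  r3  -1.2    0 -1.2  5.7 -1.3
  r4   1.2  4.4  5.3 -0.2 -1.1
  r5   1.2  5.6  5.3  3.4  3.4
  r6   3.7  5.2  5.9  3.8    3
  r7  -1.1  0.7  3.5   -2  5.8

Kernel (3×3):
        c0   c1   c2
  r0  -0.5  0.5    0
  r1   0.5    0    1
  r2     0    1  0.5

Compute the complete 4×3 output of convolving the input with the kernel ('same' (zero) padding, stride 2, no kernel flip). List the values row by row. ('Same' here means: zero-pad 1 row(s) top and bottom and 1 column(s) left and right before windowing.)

6.5 -3.55 0.45
4.85 7.35 3.65
7.8 8.4 -0.2
5.05 8.75 7.7

Output[0,0]: The receptive field on the zero-padded input at this output position is [0 0 0 / 0 2.5 1 / 0 3.1 4.8]. Elementwise product with the kernel and sum: 0·-0.5 + 0·0.5 + 0·0.5 + 1·1 + 3.1·1 + 4.8·0.5.
Output[0,1]: The receptive field on the zero-padded input at this output position is [0 0 0 / 1 3 -2.9 / 4.8 -0.1 -2.1]. Elementwise product with the kernel and sum: 0·-0.5 + 0·0.5 + 1·0.5 + -2.9·1 + -0.1·1 + -2.1·0.5.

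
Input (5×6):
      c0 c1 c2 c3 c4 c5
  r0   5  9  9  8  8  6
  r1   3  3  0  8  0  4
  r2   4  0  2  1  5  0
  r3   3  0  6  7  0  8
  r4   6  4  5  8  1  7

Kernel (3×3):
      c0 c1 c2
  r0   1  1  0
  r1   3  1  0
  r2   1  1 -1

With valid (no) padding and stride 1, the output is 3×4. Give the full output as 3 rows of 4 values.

Output[0,0]: The receptive field on the input at this output position is [5 9 9 / 3 3 0 / 4 0 2]. Elementwise product with the kernel and sum: 5·1 + 9·1 + 3·3 + 3·1 + 4·1 + 0·1 + 2·-1.
Output[0,1]: The receptive field on the input at this output position is [9 9 8 / 3 0 8 / 0 2 1]. Elementwise product with the kernel and sum: 9·1 + 9·1 + 3·3 + 0·1 + 0·1 + 2·1 + 1·-1.

28 28 23 46
15 4 28 15
18 9 40 29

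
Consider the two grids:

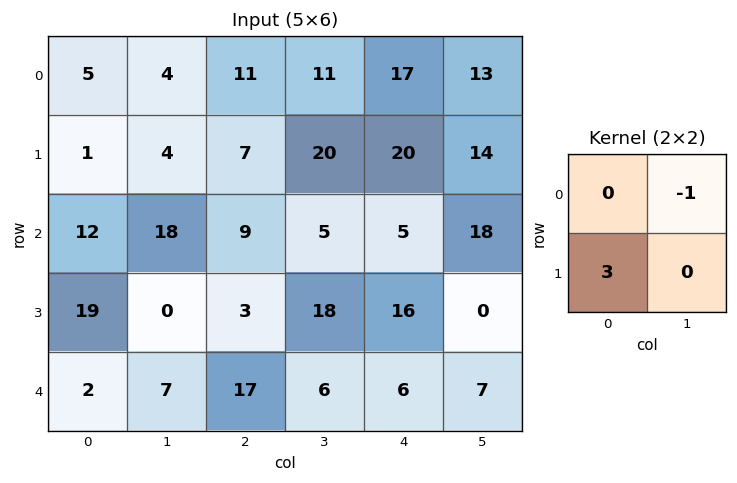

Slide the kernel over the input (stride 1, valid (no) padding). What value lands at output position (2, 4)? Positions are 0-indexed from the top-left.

30

The receptive field on the input at this output position is [5 18 / 16 0]. Elementwise product with the kernel and sum: 18·-1 + 16·3.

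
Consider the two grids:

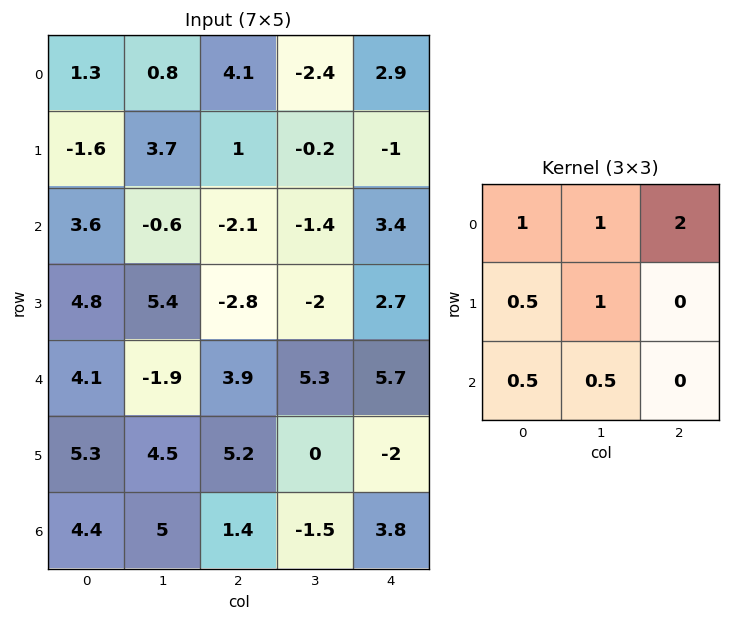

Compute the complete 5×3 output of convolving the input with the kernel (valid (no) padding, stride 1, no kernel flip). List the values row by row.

Output[0,0]: The receptive field on the input at this output position is [1.3 0.8 4.1 / -1.6 3.7 1 / 3.6 -0.6 -2.1]. Elementwise product with the kernel and sum: 1.3·1 + 0.8·1 + 4.1·2 + -1.6·0.5 + 3.7·1 + 3.6·0.5 + -0.6·0.5.
Output[0,1]: The receptive field on the input at this output position is [0.8 4.1 -2.4 / 3.7 1 -0.2 / -0.6 -2.1 -1.4]. Elementwise product with the kernel and sum: 0.8·1 + 4.1·1 + -2.4·2 + 3.7·0.5 + 1·1 + -0.6·0.5 + -2.1·0.5.

14.7 1.6 6.05
10.4 3.2 -6.05
7.7 -4.6 4.5
9.65 6.4 10.45
21.85 23.25 23.15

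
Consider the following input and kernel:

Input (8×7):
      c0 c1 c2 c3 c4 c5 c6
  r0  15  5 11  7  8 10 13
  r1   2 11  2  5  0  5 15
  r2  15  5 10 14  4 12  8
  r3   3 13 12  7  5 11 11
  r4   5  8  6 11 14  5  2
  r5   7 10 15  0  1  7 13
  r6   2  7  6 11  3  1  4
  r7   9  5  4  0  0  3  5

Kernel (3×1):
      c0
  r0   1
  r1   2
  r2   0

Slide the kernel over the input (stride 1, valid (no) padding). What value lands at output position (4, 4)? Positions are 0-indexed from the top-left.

The receptive field on the input at this output position is [14 / 1 / 3]. Elementwise product with the kernel and sum: 14·1 + 1·2.

16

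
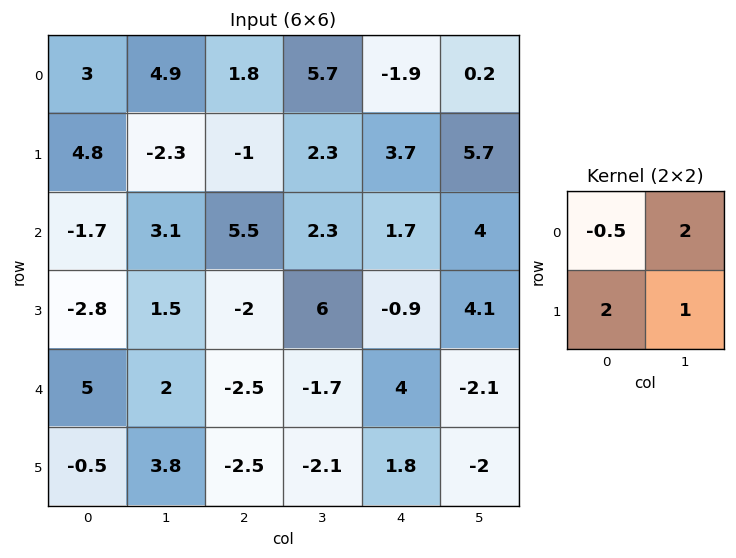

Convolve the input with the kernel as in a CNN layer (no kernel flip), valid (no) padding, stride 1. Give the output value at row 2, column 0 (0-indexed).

2.95

The receptive field on the input at this output position is [-1.7 3.1 / -2.8 1.5]. Elementwise product with the kernel and sum: -1.7·-0.5 + 3.1·2 + -2.8·2 + 1.5·1.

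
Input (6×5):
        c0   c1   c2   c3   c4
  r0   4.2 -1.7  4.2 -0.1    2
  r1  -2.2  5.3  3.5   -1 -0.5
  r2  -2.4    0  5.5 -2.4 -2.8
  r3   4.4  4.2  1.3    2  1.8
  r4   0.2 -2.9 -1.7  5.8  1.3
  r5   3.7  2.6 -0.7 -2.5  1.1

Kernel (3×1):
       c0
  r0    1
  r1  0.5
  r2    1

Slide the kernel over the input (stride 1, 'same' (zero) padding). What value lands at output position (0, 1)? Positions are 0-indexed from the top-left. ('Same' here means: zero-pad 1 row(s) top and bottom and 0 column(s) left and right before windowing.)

4.45

The receptive field on the zero-padded input at this output position is [0 / -1.7 / 5.3]. Elementwise product with the kernel and sum: 0·1 + -1.7·0.5 + 5.3·1.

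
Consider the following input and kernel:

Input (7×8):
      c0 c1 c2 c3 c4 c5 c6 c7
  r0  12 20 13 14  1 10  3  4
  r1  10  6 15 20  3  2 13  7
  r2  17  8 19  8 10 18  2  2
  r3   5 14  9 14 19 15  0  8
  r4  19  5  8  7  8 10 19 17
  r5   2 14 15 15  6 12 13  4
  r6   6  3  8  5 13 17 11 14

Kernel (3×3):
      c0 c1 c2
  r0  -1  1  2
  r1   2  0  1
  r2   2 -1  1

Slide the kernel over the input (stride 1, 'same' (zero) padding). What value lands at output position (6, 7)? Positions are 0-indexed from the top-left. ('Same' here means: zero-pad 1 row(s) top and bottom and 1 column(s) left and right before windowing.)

The receptive field on the zero-padded input at this output position is [13 4 0 / 11 14 0 / 0 0 0]. Elementwise product with the kernel and sum: 13·-1 + 4·1 + 0·2 + 11·2 + 0·1 + 0·2 + 0·-1 + 0·1.

13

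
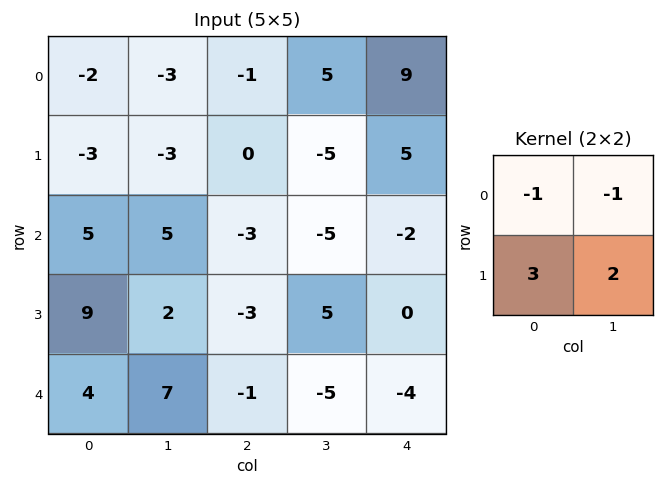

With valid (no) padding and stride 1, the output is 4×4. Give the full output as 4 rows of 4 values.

-10 -5 -14 -19
31 12 -14 -19
21 -2 9 22
15 20 -15 -28

Output[0,0]: The receptive field on the input at this output position is [-2 -3 / -3 -3]. Elementwise product with the kernel and sum: -2·-1 + -3·-1 + -3·3 + -3·2.
Output[0,1]: The receptive field on the input at this output position is [-3 -1 / -3 0]. Elementwise product with the kernel and sum: -3·-1 + -1·-1 + -3·3 + 0·2.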